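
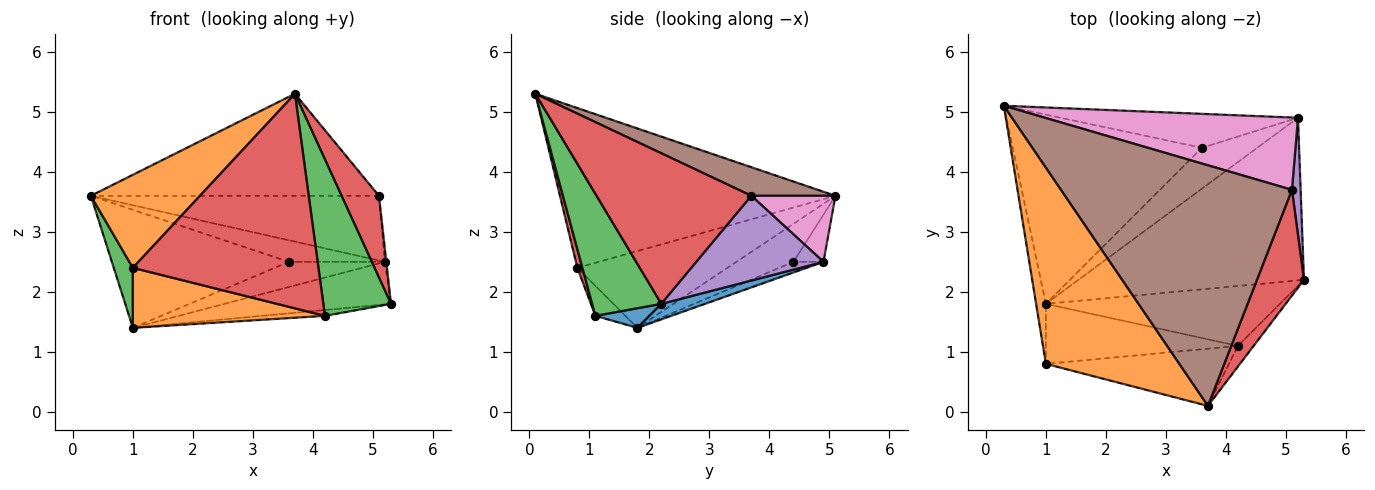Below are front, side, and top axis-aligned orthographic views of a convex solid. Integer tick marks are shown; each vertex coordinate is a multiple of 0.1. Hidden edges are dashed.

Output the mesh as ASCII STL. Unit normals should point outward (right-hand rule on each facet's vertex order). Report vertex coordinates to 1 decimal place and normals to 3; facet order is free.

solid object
 facet normal 0.066 0.253 -0.965
  outer loop
   vertex 5.2 4.9 2.5
   vertex 5.3 2.2 1.8
   vertex 1.0 1.8 1.4
  endloop
 endfacet
 facet normal -0.734 -0.291 0.613
  outer loop
   vertex 1.0 0.8 2.4
   vertex 3.7 0.1 5.3
   vertex 0.3 5.1 3.6
  endloop
 endfacet
 facet normal -0.984 -0.125 -0.125
  outer loop
   vertex 1.0 0.8 2.4
   vertex 0.3 5.1 3.6
   vertex 1.0 1.8 1.4
  endloop
 endfacet
 facet normal 0.930 -0.225 0.290
  outer loop
   vertex 5.1 3.7 3.6
   vertex 3.7 0.1 5.3
   vertex 5.3 2.2 1.8
  endloop
 endfacet
 facet normal 0.995 0.010 0.102
  outer loop
   vertex 5.1 3.7 3.6
   vertex 5.3 2.2 1.8
   vertex 5.2 4.9 2.5
  endloop
 endfacet
 facet normal 0.113 0.388 0.915
  outer loop
   vertex 5.1 3.7 3.6
   vertex 0.3 5.1 3.6
   vertex 3.7 0.1 5.3
  endloop
 endfacet
 facet normal 0.191 0.655 0.731
  outer loop
   vertex 5.1 3.7 3.6
   vertex 5.2 4.9 2.5
   vertex 0.3 5.1 3.6
  endloop
 endfacet
 facet normal -0.168 0.522 -0.836
  outer loop
   vertex 3.6 4.4 2.5
   vertex 1.0 1.8 1.4
   vertex 0.3 5.1 3.6
  endloop
 endfacet
 facet normal -0.165 0.529 -0.832
  outer loop
   vertex 3.6 4.4 2.5
   vertex 0.3 5.1 3.6
   vertex 5.2 4.9 2.5
  endloop
 endfacet
 facet normal -0.162 0.517 -0.840
  outer loop
   vertex 3.6 4.4 2.5
   vertex 5.2 4.9 2.5
   vertex 1.0 1.8 1.4
  endloop
 endfacet
 facet normal 0.083 0.097 -0.992
  outer loop
   vertex 4.2 1.1 1.6
   vertex 1.0 1.8 1.4
   vertex 5.3 2.2 1.8
  endloop
 endfacet
 facet normal -0.110 -0.703 -0.703
  outer loop
   vertex 4.2 1.1 1.6
   vertex 1.0 0.8 2.4
   vertex 1.0 1.8 1.4
  endloop
 endfacet
 facet normal 0.712 -0.696 -0.092
  outer loop
   vertex 4.2 1.1 1.6
   vertex 5.3 2.2 1.8
   vertex 3.7 0.1 5.3
  endloop
 endfacet
 facet normal 0.026 -0.966 -0.258
  outer loop
   vertex 4.2 1.1 1.6
   vertex 3.7 0.1 5.3
   vertex 1.0 0.8 2.4
  endloop
 endfacet
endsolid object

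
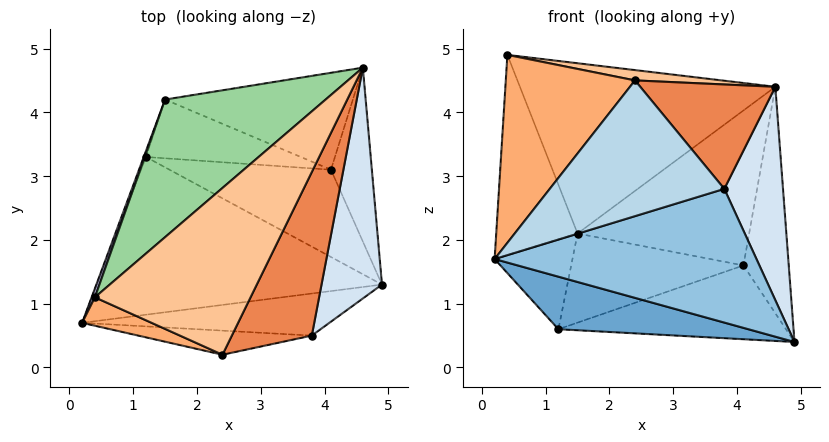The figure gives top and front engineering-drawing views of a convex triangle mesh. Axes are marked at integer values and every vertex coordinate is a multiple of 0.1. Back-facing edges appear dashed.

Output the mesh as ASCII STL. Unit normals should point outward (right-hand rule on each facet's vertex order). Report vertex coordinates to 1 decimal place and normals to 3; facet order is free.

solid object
 facet normal -0.217 -0.308 -0.926
  outer loop
   vertex 1.2 3.3 0.6
   vertex 4.9 1.3 0.4
   vertex 0.2 0.7 1.7
  endloop
 endfacet
 facet normal 0.039 -0.953 -0.300
  outer loop
   vertex 3.8 0.5 2.8
   vertex 0.2 0.7 1.7
   vertex 4.9 1.3 0.4
  endloop
 endfacet
 facet normal -0.001 -0.985 -0.175
  outer loop
   vertex 3.8 0.5 2.8
   vertex 2.4 0.2 4.5
   vertex 0.2 0.7 1.7
  endloop
 endfacet
 facet normal 0.903 -0.292 0.316
  outer loop
   vertex 3.8 0.5 2.8
   vertex 4.9 1.3 0.4
   vertex 4.6 4.7 4.4
  endloop
 endfacet
 facet normal 0.751 -0.355 0.556
  outer loop
   vertex 3.8 0.5 2.8
   vertex 4.6 4.7 4.4
   vertex 2.4 0.2 4.5
  endloop
 endfacet
 facet normal -0.383 -0.913 0.138
  outer loop
   vertex 0.4 1.1 4.9
   vertex 0.2 0.7 1.7
   vertex 2.4 0.2 4.5
  endloop
 endfacet
 facet normal 0.169 -0.061 0.984
  outer loop
   vertex 0.4 1.1 4.9
   vertex 2.4 0.2 4.5
   vertex 4.6 4.7 4.4
  endloop
 endfacet
 facet normal 0.657 0.598 -0.459
  outer loop
   vertex 4.1 3.1 1.6
   vertex 4.6 4.7 4.4
   vertex 4.9 1.3 0.4
  endloop
 endfacet
 facet normal 0.294 0.617 -0.730
  outer loop
   vertex 4.1 3.1 1.6
   vertex 4.9 1.3 0.4
   vertex 1.2 3.3 0.6
  endloop
 endfacet
 facet normal -0.509 0.669 0.541
  outer loop
   vertex 1.5 4.2 2.1
   vertex 0.4 1.1 4.9
   vertex 4.6 4.7 4.4
  endloop
 endfacet
 facet normal 0.249 0.821 -0.514
  outer loop
   vertex 1.5 4.2 2.1
   vertex 4.6 4.7 4.4
   vertex 4.1 3.1 1.6
  endloop
 endfacet
 facet normal 0.240 0.810 -0.534
  outer loop
   vertex 1.5 4.2 2.1
   vertex 4.1 3.1 1.6
   vertex 1.2 3.3 0.6
  endloop
 endfacet
 facet normal -0.936 0.350 -0.023
  outer loop
   vertex 1.5 4.2 2.1
   vertex 1.2 3.3 0.6
   vertex 0.2 0.7 1.7
  endloop
 endfacet
 facet normal -0.938 0.347 0.015
  outer loop
   vertex 1.5 4.2 2.1
   vertex 0.2 0.7 1.7
   vertex 0.4 1.1 4.9
  endloop
 endfacet
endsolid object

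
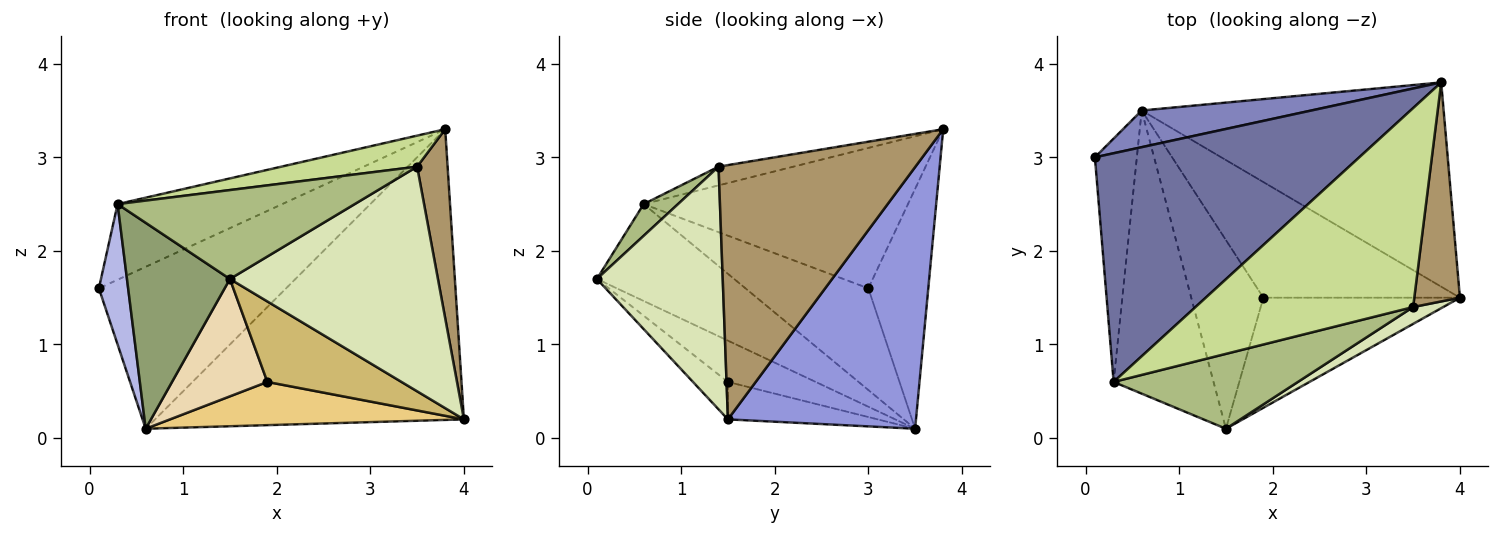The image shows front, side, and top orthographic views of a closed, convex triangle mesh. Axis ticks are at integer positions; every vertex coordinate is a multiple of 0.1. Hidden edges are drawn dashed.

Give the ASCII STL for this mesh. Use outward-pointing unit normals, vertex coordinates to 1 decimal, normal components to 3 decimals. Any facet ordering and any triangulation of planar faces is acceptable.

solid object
 facet normal -0.450 0.280 0.848
  outer loop
   vertex 0.3 0.6 2.5
   vertex 3.8 3.8 3.3
   vertex 0.1 3.0 1.6
  endloop
 endfacet
 facet normal -0.298 0.931 0.211
  outer loop
   vertex 0.6 3.5 0.1
   vertex 0.1 3.0 1.6
   vertex 3.8 3.8 3.3
  endloop
 endfacet
 facet normal 0.446 0.732 -0.515
  outer loop
   vertex 0.6 3.5 0.1
   vertex 3.8 3.8 3.3
   vertex 4.0 1.5 0.2
  endloop
 endfacet
 facet normal -0.903 -0.215 -0.373
  outer loop
   vertex 0.6 3.5 0.1
   vertex 0.3 0.6 2.5
   vertex 0.1 3.0 1.6
  endloop
 endfacet
 facet normal -0.617 -0.463 -0.636
  outer loop
   vertex 0.6 3.5 0.1
   vertex 1.5 0.1 1.7
   vertex 0.3 0.6 2.5
  endloop
 endfacet
 facet normal 0.110 -0.760 0.640
  outer loop
   vertex 3.5 1.4 2.9
   vertex 0.3 0.6 2.5
   vertex 1.5 0.1 1.7
  endloop
 endfacet
 facet normal -0.085 -0.153 0.985
  outer loop
   vertex 3.5 1.4 2.9
   vertex 3.8 3.8 3.3
   vertex 0.3 0.6 2.5
  endloop
 endfacet
 facet normal 0.517 -0.854 0.064
  outer loop
   vertex 3.5 1.4 2.9
   vertex 1.5 0.1 1.7
   vertex 4.0 1.5 0.2
  endloop
 endfacet
 facet normal 0.973 -0.151 0.175
  outer loop
   vertex 3.5 1.4 2.9
   vertex 4.0 1.5 0.2
   vertex 3.8 3.8 3.3
  endloop
 endfacet
 facet normal -0.152 -0.583 -0.798
  outer loop
   vertex 1.9 1.5 0.6
   vertex 4.0 1.5 0.2
   vertex 1.5 0.1 1.7
  endloop
 endfacet
 facet normal -0.176 -0.345 -0.922
  outer loop
   vertex 1.9 1.5 0.6
   vertex 0.6 3.5 0.1
   vertex 4.0 1.5 0.2
  endloop
 endfacet
 facet normal -0.437 -0.475 -0.764
  outer loop
   vertex 1.9 1.5 0.6
   vertex 1.5 0.1 1.7
   vertex 0.6 3.5 0.1
  endloop
 endfacet
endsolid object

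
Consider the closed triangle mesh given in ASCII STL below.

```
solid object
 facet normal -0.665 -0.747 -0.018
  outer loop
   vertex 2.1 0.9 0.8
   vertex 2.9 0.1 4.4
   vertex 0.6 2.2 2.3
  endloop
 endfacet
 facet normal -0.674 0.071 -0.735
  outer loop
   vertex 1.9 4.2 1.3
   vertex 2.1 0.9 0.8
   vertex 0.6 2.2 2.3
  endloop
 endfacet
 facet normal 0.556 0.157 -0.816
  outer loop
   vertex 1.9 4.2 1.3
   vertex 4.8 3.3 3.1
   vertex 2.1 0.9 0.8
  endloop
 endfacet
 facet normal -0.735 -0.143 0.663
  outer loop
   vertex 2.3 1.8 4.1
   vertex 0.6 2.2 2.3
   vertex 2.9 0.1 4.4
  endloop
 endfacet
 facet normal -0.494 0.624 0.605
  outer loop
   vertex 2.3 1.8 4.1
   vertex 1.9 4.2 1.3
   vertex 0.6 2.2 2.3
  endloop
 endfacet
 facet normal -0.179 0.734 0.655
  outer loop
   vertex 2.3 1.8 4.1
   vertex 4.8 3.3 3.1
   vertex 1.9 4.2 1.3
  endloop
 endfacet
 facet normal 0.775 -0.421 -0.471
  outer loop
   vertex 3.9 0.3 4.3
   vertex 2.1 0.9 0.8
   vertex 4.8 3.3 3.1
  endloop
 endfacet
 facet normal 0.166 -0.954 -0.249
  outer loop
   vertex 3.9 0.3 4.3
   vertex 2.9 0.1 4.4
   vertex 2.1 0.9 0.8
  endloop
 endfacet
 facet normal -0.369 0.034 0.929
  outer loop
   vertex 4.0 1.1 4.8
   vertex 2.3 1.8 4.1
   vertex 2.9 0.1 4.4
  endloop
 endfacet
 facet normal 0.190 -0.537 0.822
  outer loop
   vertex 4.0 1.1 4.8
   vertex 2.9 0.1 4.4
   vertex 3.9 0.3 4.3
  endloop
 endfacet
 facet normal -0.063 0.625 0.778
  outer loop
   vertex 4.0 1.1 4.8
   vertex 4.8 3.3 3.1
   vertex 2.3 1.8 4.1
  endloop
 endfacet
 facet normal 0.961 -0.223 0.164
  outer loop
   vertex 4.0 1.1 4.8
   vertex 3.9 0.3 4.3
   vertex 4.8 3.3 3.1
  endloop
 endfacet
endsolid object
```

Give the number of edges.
18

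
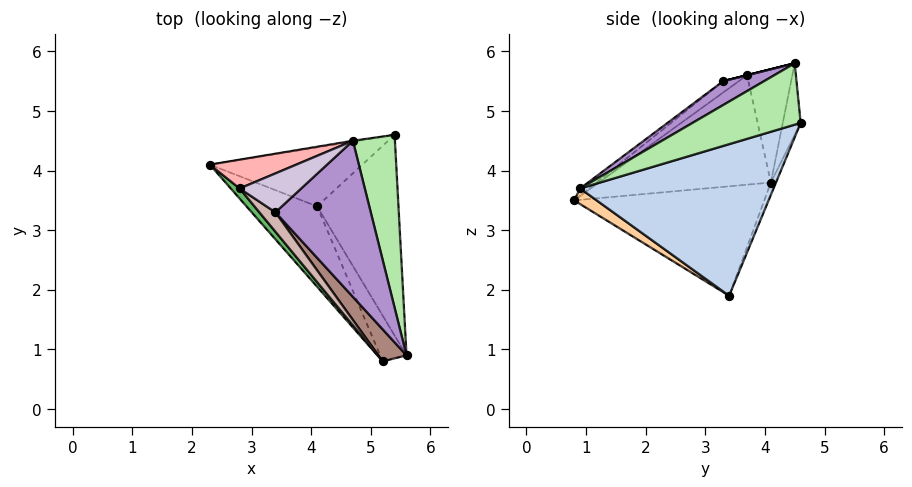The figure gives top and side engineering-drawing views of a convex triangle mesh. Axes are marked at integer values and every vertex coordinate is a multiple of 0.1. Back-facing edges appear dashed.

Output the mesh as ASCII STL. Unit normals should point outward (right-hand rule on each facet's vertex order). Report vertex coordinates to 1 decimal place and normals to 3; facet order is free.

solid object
 facet normal -0.030 0.928 -0.371
  outer loop
   vertex 4.1 3.4 1.9
   vertex 2.3 4.1 3.8
   vertex 5.4 4.6 4.8
  endloop
 endfacet
 facet normal 0.866 0.185 -0.465
  outer loop
   vertex 4.1 3.4 1.9
   vertex 5.4 4.6 4.8
   vertex 5.6 0.9 3.7
  endloop
 endfacet
 facet normal -0.692 -0.567 -0.446
  outer loop
   vertex 5.2 0.8 3.5
   vertex 2.3 4.1 3.8
   vertex 4.1 3.4 1.9
  endloop
 endfacet
 facet normal 0.486 -0.300 -0.821
  outer loop
   vertex 5.2 0.8 3.5
   vertex 4.1 3.4 1.9
   vertex 5.6 0.9 3.7
  endloop
 endfacet
 facet normal -0.747 -0.662 0.060
  outer loop
   vertex 5.2 0.8 3.5
   vertex 2.8 3.7 5.6
   vertex 2.3 4.1 3.8
  endloop
 endfacet
 facet normal 0.819 -0.122 0.561
  outer loop
   vertex 4.7 4.5 5.8
   vertex 5.6 0.9 3.7
   vertex 5.4 4.6 4.8
  endloop
 endfacet
 facet normal -0.156 0.988 -0.010
  outer loop
   vertex 4.7 4.5 5.8
   vertex 5.4 4.6 4.8
   vertex 2.3 4.1 3.8
  endloop
 endfacet
 facet normal -0.397 0.867 0.303
  outer loop
   vertex 4.7 4.5 5.8
   vertex 2.3 4.1 3.8
   vertex 2.8 3.7 5.6
  endloop
 endfacet
 facet normal 0.216 -0.451 0.866
  outer loop
   vertex 3.4 3.3 5.5
   vertex 5.6 0.9 3.7
   vertex 4.7 4.5 5.8
  endloop
 endfacet
 facet normal 0.000 -0.243 0.970
  outer loop
   vertex 3.4 3.3 5.5
   vertex 4.7 4.5 5.8
   vertex 2.8 3.7 5.6
  endloop
 endfacet
 facet normal -0.178 -0.690 0.702
  outer loop
   vertex 3.4 3.3 5.5
   vertex 5.2 0.8 3.5
   vertex 5.6 0.9 3.7
  endloop
 endfacet
 facet normal -0.394 -0.730 0.558
  outer loop
   vertex 3.4 3.3 5.5
   vertex 2.8 3.7 5.6
   vertex 5.2 0.8 3.5
  endloop
 endfacet
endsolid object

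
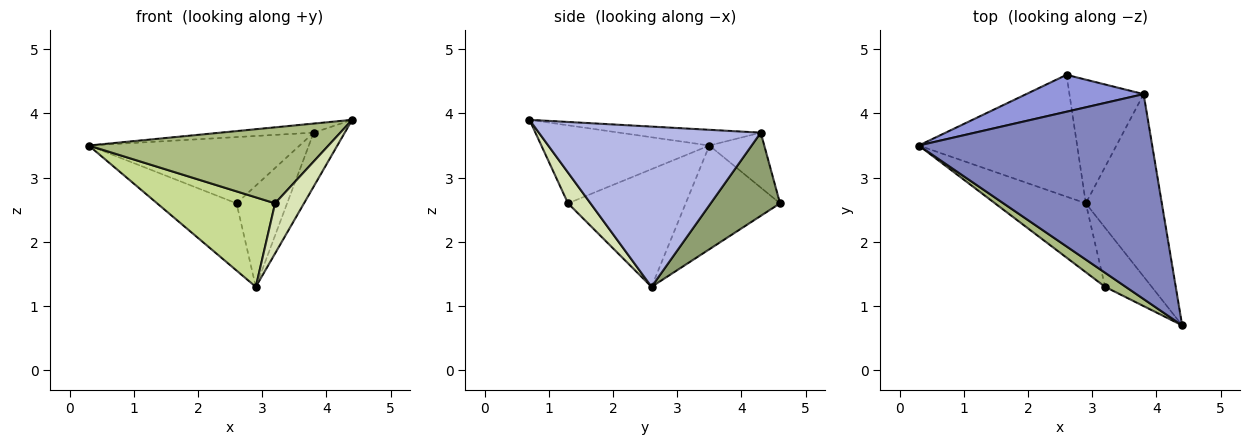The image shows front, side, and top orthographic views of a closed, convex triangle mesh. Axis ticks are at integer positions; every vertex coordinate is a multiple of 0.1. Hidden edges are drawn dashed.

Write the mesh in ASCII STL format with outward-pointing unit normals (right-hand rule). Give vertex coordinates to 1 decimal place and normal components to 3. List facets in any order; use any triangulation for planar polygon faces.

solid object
 facet normal -0.498 0.419 -0.759
  outer loop
   vertex 2.9 2.6 1.3
   vertex 0.3 3.5 3.5
   vertex 2.6 4.6 2.6
  endloop
 endfacet
 facet normal -0.067 0.044 0.997
  outer loop
   vertex 3.8 4.3 3.7
   vertex 0.3 3.5 3.5
   vertex 4.4 0.7 3.9
  endloop
 endfacet
 facet normal -0.222 0.852 0.474
  outer loop
   vertex 3.8 4.3 3.7
   vertex 2.6 4.6 2.6
   vertex 0.3 3.5 3.5
  endloop
 endfacet
 facet normal 0.896 0.126 -0.425
  outer loop
   vertex 3.8 4.3 3.7
   vertex 4.4 0.7 3.9
   vertex 2.9 2.6 1.3
  endloop
 endfacet
 facet normal 0.655 0.478 -0.585
  outer loop
   vertex 3.8 4.3 3.7
   vertex 2.9 2.6 1.3
   vertex 2.6 4.6 2.6
  endloop
 endfacet
 facet normal -0.568 -0.810 0.150
  outer loop
   vertex 3.2 1.3 2.6
   vertex 4.4 0.7 3.9
   vertex 0.3 3.5 3.5
  endloop
 endfacet
 facet normal -0.620 -0.622 -0.479
  outer loop
   vertex 3.2 1.3 2.6
   vertex 0.3 3.5 3.5
   vertex 2.9 2.6 1.3
  endloop
 endfacet
 facet normal 0.449 -0.578 -0.681
  outer loop
   vertex 3.2 1.3 2.6
   vertex 2.9 2.6 1.3
   vertex 4.4 0.7 3.9
  endloop
 endfacet
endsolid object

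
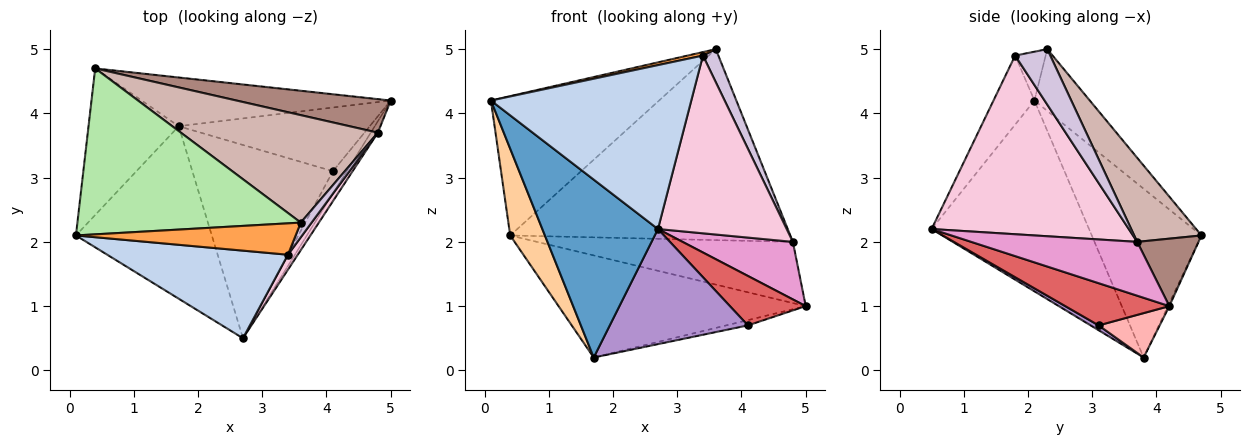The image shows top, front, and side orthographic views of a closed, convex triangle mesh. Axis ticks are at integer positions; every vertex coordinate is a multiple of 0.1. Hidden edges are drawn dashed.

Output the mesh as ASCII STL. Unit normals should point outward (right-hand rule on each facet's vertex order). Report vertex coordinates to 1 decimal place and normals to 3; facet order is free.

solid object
 facet normal -0.699 -0.513 -0.498
  outer loop
   vertex 1.7 3.8 0.2
   vertex 2.7 0.5 2.2
   vertex 0.1 2.1 4.2
  endloop
 endfacet
 facet normal -0.177 -0.868 0.464
  outer loop
   vertex 3.4 1.8 4.9
   vertex 0.1 2.1 4.2
   vertex 2.7 0.5 2.2
  endloop
 endfacet
 facet normal -0.216 -0.108 0.970
  outer loop
   vertex 3.4 1.8 4.9
   vertex 3.6 2.3 5.0
   vertex 0.1 2.1 4.2
  endloop
 endfacet
 facet normal -0.850 -0.269 -0.454
  outer loop
   vertex 0.4 4.7 2.1
   vertex 1.7 3.8 0.2
   vertex 0.1 2.1 4.2
  endloop
 endfacet
 facet normal -0.005 0.902 -0.431
  outer loop
   vertex 0.4 4.7 2.1
   vertex 5.0 4.2 1.0
   vertex 1.7 3.8 0.2
  endloop
 endfacet
 facet normal -0.207 0.629 0.749
  outer loop
   vertex 0.4 4.7 2.1
   vertex 0.1 2.1 4.2
   vertex 3.6 2.3 5.0
  endloop
 endfacet
 facet normal 0.781 -0.569 -0.257
  outer loop
   vertex 4.1 3.1 0.7
   vertex 5.0 4.2 1.0
   vertex 2.7 0.5 2.2
  endloop
 endfacet
 facet normal 0.226 0.080 -0.971
  outer loop
   vertex 4.1 3.1 0.7
   vertex 1.7 3.8 0.2
   vertex 5.0 4.2 1.0
  endloop
 endfacet
 facet normal 0.030 -0.511 -0.859
  outer loop
   vertex 4.1 3.1 0.7
   vertex 2.7 0.5 2.2
   vertex 1.7 3.8 0.2
  endloop
 endfacet
 facet normal 0.901 -0.396 0.176
  outer loop
   vertex 4.8 3.7 2.0
   vertex 3.6 2.3 5.0
   vertex 3.4 1.8 4.9
  endloop
 endfacet
 facet normal 0.206 0.858 0.470
  outer loop
   vertex 4.8 3.7 2.0
   vertex 5.0 4.2 1.0
   vertex 0.4 4.7 2.1
  endloop
 endfacet
 facet normal 0.205 0.853 0.480
  outer loop
   vertex 4.8 3.7 2.0
   vertex 0.4 4.7 2.1
   vertex 3.6 2.3 5.0
  endloop
 endfacet
 facet normal 0.828 -0.550 -0.109
  outer loop
   vertex 4.8 3.7 2.0
   vertex 2.7 0.5 2.2
   vertex 5.0 4.2 1.0
  endloop
 endfacet
 facet normal 0.836 -0.546 0.046
  outer loop
   vertex 4.8 3.7 2.0
   vertex 3.4 1.8 4.9
   vertex 2.7 0.5 2.2
  endloop
 endfacet
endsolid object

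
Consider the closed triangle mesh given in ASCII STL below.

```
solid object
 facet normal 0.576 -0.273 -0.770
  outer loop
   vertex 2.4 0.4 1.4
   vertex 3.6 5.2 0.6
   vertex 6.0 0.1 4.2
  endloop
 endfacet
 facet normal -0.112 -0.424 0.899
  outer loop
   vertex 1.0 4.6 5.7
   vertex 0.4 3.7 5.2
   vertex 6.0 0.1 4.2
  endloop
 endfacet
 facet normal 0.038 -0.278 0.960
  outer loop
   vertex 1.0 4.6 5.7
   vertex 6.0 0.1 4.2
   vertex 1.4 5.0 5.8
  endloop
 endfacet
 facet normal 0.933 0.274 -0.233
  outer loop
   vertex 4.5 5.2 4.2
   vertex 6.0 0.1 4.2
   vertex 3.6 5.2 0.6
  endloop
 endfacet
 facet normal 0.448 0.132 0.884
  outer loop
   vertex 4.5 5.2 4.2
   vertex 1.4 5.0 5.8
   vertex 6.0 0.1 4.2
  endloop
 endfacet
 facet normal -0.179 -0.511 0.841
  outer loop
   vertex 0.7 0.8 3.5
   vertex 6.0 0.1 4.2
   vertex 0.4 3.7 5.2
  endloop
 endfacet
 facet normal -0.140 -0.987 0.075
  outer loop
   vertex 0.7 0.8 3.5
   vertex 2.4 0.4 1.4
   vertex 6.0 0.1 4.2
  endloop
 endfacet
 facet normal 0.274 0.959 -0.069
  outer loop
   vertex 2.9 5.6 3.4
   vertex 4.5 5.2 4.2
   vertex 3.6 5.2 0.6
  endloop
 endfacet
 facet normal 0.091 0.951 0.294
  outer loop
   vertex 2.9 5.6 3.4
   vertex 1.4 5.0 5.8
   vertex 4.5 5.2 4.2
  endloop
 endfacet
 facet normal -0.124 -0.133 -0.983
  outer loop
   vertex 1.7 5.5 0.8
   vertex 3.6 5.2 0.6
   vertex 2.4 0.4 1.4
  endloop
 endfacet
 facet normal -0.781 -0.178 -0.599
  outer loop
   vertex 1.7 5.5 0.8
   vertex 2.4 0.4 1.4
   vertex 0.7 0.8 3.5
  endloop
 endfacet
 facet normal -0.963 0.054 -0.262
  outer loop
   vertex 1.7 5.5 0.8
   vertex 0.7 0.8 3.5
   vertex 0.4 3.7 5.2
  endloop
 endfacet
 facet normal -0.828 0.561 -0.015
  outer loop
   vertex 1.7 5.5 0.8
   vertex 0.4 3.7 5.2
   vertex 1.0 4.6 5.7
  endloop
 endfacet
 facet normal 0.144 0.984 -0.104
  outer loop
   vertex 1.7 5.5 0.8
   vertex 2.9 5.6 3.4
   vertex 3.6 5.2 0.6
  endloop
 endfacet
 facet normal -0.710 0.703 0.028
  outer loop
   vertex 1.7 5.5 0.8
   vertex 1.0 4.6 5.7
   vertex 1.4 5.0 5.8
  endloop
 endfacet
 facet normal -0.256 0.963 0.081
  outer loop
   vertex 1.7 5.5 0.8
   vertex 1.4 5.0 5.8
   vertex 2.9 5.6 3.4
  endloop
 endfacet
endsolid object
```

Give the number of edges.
24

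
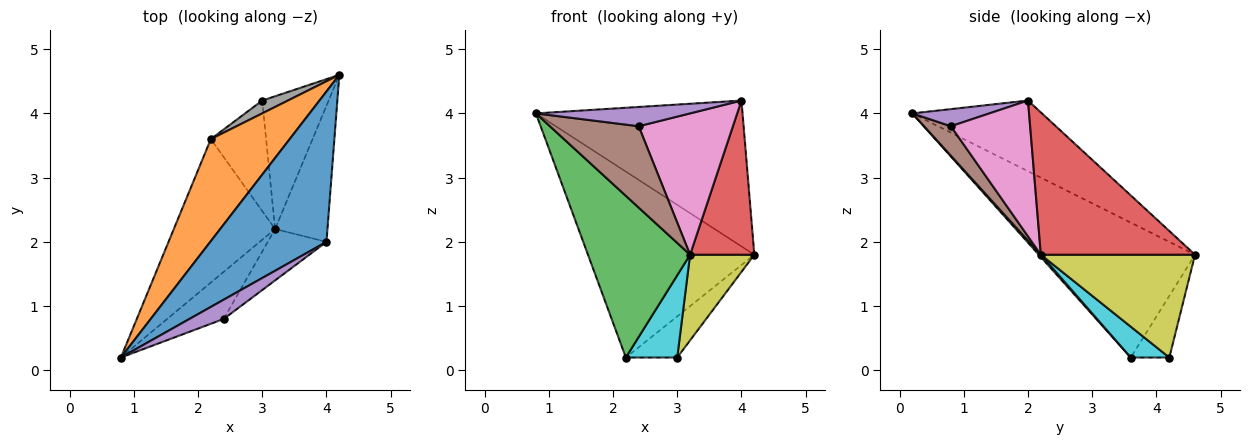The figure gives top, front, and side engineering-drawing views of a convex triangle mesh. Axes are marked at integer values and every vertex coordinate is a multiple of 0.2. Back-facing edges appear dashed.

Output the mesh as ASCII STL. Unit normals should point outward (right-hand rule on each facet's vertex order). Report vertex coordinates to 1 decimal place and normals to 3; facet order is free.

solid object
 facet normal -0.400 0.638 0.658
  outer loop
   vertex 4.0 2.0 4.2
   vertex 4.2 4.6 1.8
   vertex 0.8 0.2 4.0
  endloop
 endfacet
 facet normal -0.636 0.677 0.371
  outer loop
   vertex 2.2 3.6 0.2
   vertex 0.8 0.2 4.0
   vertex 4.2 4.6 1.8
  endloop
 endfacet
 facet normal 0.015 -0.748 -0.664
  outer loop
   vertex 3.2 2.2 1.8
   vertex 0.8 0.2 4.0
   vertex 2.2 3.6 0.2
  endloop
 endfacet
 facet normal 0.874 -0.364 -0.322
  outer loop
   vertex 3.2 2.2 1.8
   vertex 4.2 4.6 1.8
   vertex 4.0 2.0 4.2
  endloop
 endfacet
 facet normal 0.333 -0.667 0.667
  outer loop
   vertex 2.4 0.8 3.8
   vertex 4.0 2.0 4.2
   vertex 0.8 0.2 4.0
  endloop
 endfacet
 facet normal 0.253 -0.837 -0.485
  outer loop
   vertex 2.4 0.8 3.8
   vertex 0.8 0.2 4.0
   vertex 3.2 2.2 1.8
  endloop
 endfacet
 facet normal 0.620 -0.737 -0.268
  outer loop
   vertex 2.4 0.8 3.8
   vertex 3.2 2.2 1.8
   vertex 4.0 2.0 4.2
  endloop
 endfacet
 facet normal -0.582 0.776 0.243
  outer loop
   vertex 3.0 4.2 0.2
   vertex 2.2 3.6 0.2
   vertex 4.2 4.6 1.8
  endloop
 endfacet
 facet normal 0.793 -0.330 -0.512
  outer loop
   vertex 3.0 4.2 0.2
   vertex 4.2 4.6 1.8
   vertex 3.2 2.2 1.8
  endloop
 endfacet
 facet normal 0.409 -0.545 -0.732
  outer loop
   vertex 3.0 4.2 0.2
   vertex 3.2 2.2 1.8
   vertex 2.2 3.6 0.2
  endloop
 endfacet
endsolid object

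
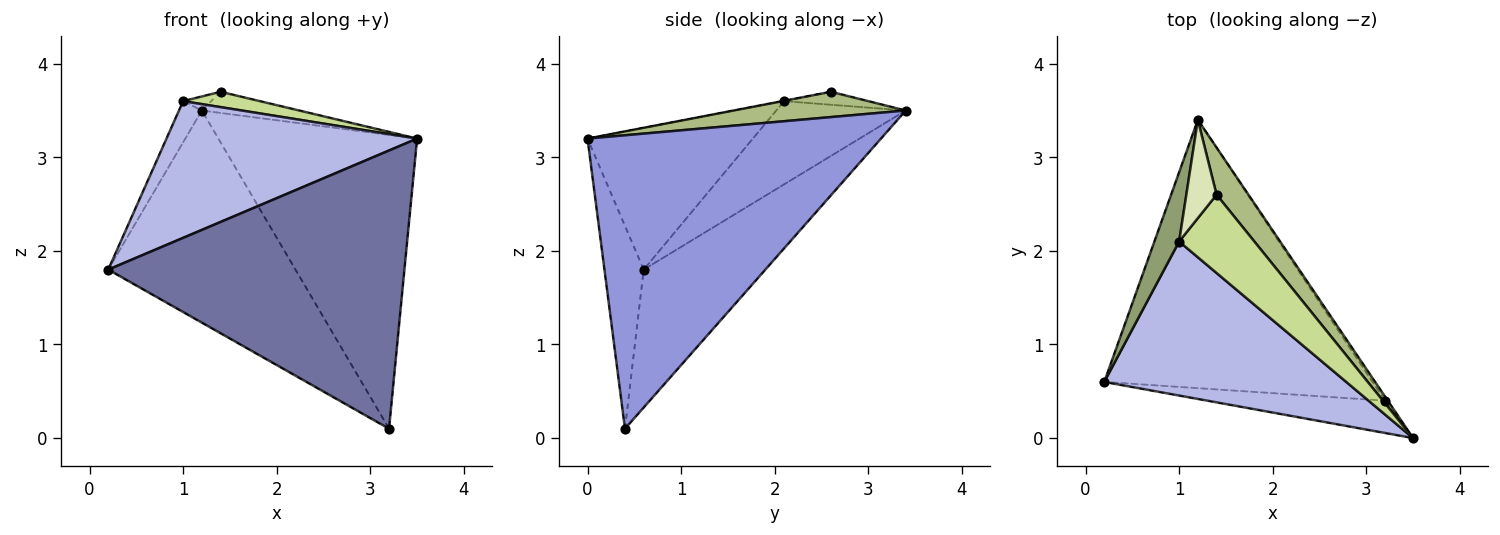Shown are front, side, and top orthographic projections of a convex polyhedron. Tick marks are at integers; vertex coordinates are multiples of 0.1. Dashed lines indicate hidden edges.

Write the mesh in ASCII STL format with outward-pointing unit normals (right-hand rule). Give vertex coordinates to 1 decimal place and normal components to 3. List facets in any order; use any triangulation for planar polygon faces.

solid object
 facet normal -0.131 -0.985 -0.114
  outer loop
   vertex 3.2 0.4 0.1
   vertex 3.5 0.0 3.2
   vertex 0.2 0.6 1.8
  endloop
 endfacet
 facet normal -0.374 0.575 -0.728
  outer loop
   vertex 3.2 0.4 0.1
   vertex 0.2 0.6 1.8
   vertex 1.2 3.4 3.5
  endloop
 endfacet
 facet normal 0.828 0.561 -0.008
  outer loop
   vertex 3.2 0.4 0.1
   vertex 1.2 3.4 3.5
   vertex 3.5 0.0 3.2
  endloop
 endfacet
 facet normal -0.401 -0.608 0.685
  outer loop
   vertex 1.0 2.1 3.6
   vertex 0.2 0.6 1.8
   vertex 3.5 0.0 3.2
  endloop
 endfacet
 facet normal -0.945 0.167 0.281
  outer loop
   vertex 1.0 2.1 3.6
   vertex 1.2 3.4 3.5
   vertex 0.2 0.6 1.8
  endloop
 endfacet
 facet normal 0.586 0.331 0.739
  outer loop
   vertex 1.4 2.6 3.7
   vertex 3.5 0.0 3.2
   vertex 1.2 3.4 3.5
  endloop
 endfacet
 facet normal -0.005 -0.193 0.981
  outer loop
   vertex 1.4 2.6 3.7
   vertex 1.0 2.1 3.6
   vertex 3.5 0.0 3.2
  endloop
 endfacet
 facet normal -0.391 0.130 0.911
  outer loop
   vertex 1.4 2.6 3.7
   vertex 1.2 3.4 3.5
   vertex 1.0 2.1 3.6
  endloop
 endfacet
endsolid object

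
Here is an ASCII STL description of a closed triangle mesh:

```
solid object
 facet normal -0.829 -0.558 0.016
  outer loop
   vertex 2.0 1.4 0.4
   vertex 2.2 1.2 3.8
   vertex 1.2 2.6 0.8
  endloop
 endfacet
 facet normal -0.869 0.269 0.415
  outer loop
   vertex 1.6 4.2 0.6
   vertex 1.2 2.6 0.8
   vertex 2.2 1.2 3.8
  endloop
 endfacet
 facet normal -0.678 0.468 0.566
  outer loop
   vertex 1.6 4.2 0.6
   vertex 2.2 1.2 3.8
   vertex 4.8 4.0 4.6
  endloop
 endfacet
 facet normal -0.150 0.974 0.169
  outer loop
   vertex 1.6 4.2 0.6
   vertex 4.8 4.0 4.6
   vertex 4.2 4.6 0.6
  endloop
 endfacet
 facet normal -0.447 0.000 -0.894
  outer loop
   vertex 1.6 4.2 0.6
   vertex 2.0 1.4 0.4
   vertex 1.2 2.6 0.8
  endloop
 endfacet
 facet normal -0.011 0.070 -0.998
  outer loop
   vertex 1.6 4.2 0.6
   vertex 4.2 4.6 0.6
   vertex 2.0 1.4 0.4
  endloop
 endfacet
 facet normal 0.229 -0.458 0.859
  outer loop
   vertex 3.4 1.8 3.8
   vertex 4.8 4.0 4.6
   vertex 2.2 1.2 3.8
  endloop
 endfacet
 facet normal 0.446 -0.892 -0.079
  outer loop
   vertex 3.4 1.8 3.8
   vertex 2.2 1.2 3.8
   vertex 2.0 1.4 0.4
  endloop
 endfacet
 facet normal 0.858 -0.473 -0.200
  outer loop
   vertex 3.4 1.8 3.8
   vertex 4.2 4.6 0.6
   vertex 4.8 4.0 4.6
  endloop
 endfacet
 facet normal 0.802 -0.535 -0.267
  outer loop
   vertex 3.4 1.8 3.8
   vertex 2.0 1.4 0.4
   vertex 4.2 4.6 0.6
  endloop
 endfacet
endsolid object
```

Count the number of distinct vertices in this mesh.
7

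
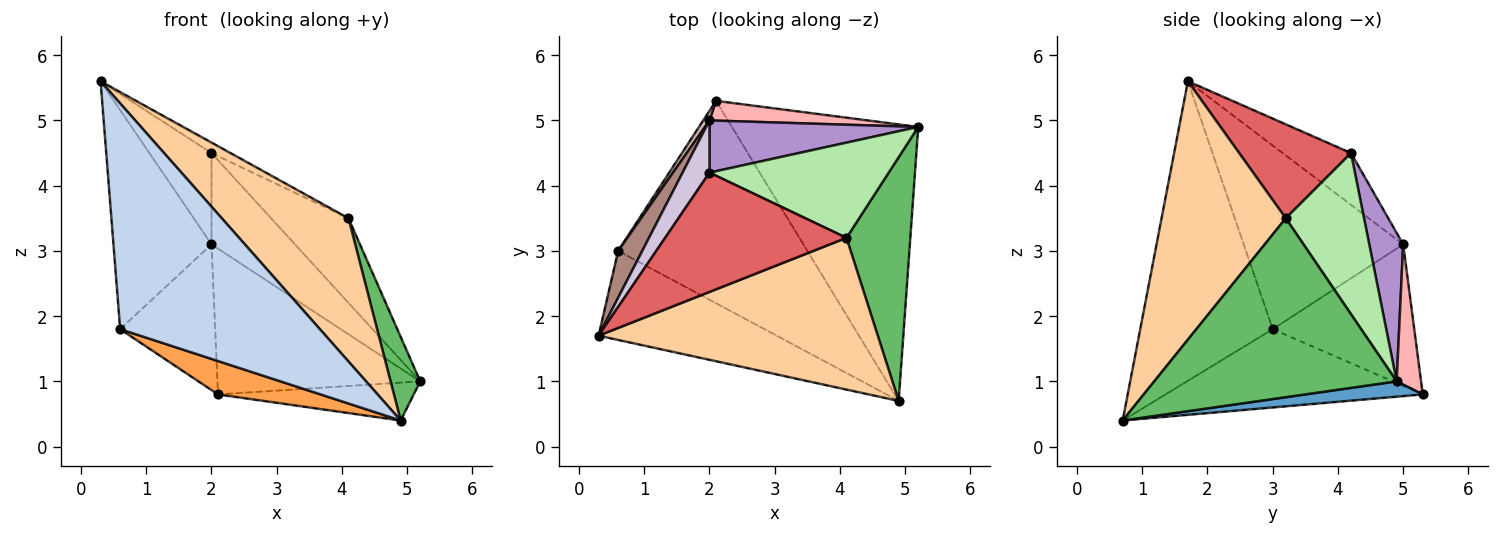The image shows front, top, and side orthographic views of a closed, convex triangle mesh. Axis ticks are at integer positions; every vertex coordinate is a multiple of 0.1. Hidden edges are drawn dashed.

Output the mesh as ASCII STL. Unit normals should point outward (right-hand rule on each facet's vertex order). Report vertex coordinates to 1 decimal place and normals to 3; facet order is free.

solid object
 facet normal 0.081 0.135 -0.987
  outer loop
   vertex 2.1 5.3 0.8
   vertex 5.2 4.9 1.0
   vertex 4.9 0.7 0.4
  endloop
 endfacet
 facet normal -0.525 -0.792 -0.312
  outer loop
   vertex 0.6 3.0 1.8
   vertex 4.9 0.7 0.4
   vertex 0.3 1.7 5.6
  endloop
 endfacet
 facet normal -0.378 -0.151 -0.913
  outer loop
   vertex 0.6 3.0 1.8
   vertex 2.1 5.3 0.8
   vertex 4.9 0.7 0.4
  endloop
 endfacet
 facet normal 0.558 -0.570 0.603
  outer loop
   vertex 4.1 3.2 3.5
   vertex 0.3 1.7 5.6
   vertex 4.9 0.7 0.4
  endloop
 endfacet
 facet normal 0.936 -0.115 0.334
  outer loop
   vertex 4.1 3.2 3.5
   vertex 4.9 0.7 0.4
   vertex 5.2 4.9 1.0
  endloop
 endfacet
 facet normal 0.558 0.551 0.620
  outer loop
   vertex 2.0 4.2 4.5
   vertex 4.1 3.2 3.5
   vertex 5.2 4.9 1.0
  endloop
 endfacet
 facet normal 0.459 0.078 0.885
  outer loop
   vertex 2.0 4.2 4.5
   vertex 0.3 1.7 5.6
   vertex 4.1 3.2 3.5
  endloop
 endfacet
 facet normal 0.118 0.984 0.133
  outer loop
   vertex 2.0 5.0 3.1
   vertex 5.2 4.9 1.0
   vertex 2.1 5.3 0.8
  endloop
 endfacet
 facet normal 0.333 0.819 0.468
  outer loop
   vertex 2.0 5.0 3.1
   vertex 2.0 4.2 4.5
   vertex 5.2 4.9 1.0
  endloop
 endfacet
 facet normal -0.691 0.628 0.359
  outer loop
   vertex 2.0 5.0 3.1
   vertex 0.3 1.7 5.6
   vertex 2.0 4.2 4.5
  endloop
 endfacet
 facet normal -0.847 0.520 0.111
  outer loop
   vertex 2.0 5.0 3.1
   vertex 0.6 3.0 1.8
   vertex 0.3 1.7 5.6
  endloop
 endfacet
 facet normal -0.830 0.557 0.037
  outer loop
   vertex 2.0 5.0 3.1
   vertex 2.1 5.3 0.8
   vertex 0.6 3.0 1.8
  endloop
 endfacet
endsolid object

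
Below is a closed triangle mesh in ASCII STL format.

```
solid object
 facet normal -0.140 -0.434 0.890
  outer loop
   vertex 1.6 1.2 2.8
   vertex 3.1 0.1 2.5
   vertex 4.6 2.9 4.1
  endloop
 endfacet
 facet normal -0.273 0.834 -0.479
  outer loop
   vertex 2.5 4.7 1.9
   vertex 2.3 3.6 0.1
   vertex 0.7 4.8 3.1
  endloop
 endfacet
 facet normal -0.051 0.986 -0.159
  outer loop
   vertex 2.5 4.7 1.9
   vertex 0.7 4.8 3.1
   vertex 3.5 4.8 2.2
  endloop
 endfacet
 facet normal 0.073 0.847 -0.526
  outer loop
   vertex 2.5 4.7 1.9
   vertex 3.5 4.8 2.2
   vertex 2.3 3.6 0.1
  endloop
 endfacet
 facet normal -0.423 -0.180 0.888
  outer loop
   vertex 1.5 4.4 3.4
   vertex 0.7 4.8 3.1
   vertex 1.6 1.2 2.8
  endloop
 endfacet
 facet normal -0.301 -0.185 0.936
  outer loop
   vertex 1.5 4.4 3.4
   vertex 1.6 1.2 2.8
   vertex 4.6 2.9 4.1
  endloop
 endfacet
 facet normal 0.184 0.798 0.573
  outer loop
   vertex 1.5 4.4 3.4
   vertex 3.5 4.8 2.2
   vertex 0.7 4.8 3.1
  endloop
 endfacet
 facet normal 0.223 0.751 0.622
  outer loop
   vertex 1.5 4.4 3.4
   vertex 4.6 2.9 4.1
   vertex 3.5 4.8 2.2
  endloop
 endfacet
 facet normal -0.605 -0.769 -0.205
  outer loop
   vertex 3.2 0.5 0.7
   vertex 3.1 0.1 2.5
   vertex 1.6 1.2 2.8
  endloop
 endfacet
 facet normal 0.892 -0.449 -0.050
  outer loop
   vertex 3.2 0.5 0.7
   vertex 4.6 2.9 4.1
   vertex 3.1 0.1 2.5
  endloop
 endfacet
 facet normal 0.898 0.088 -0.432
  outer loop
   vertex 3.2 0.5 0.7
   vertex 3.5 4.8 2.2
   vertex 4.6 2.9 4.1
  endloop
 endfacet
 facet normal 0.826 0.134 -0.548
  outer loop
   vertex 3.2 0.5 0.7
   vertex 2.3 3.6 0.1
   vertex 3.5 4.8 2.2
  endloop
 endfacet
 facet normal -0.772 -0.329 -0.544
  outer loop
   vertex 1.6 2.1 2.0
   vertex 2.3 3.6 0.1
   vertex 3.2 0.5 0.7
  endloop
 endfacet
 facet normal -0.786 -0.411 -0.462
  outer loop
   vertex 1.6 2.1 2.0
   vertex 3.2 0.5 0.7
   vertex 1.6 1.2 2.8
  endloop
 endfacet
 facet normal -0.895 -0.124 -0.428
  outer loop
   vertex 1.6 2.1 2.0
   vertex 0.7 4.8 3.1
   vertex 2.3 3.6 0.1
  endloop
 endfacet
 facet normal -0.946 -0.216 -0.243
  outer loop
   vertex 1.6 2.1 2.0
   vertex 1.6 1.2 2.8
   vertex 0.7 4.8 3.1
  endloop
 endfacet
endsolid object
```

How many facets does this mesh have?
16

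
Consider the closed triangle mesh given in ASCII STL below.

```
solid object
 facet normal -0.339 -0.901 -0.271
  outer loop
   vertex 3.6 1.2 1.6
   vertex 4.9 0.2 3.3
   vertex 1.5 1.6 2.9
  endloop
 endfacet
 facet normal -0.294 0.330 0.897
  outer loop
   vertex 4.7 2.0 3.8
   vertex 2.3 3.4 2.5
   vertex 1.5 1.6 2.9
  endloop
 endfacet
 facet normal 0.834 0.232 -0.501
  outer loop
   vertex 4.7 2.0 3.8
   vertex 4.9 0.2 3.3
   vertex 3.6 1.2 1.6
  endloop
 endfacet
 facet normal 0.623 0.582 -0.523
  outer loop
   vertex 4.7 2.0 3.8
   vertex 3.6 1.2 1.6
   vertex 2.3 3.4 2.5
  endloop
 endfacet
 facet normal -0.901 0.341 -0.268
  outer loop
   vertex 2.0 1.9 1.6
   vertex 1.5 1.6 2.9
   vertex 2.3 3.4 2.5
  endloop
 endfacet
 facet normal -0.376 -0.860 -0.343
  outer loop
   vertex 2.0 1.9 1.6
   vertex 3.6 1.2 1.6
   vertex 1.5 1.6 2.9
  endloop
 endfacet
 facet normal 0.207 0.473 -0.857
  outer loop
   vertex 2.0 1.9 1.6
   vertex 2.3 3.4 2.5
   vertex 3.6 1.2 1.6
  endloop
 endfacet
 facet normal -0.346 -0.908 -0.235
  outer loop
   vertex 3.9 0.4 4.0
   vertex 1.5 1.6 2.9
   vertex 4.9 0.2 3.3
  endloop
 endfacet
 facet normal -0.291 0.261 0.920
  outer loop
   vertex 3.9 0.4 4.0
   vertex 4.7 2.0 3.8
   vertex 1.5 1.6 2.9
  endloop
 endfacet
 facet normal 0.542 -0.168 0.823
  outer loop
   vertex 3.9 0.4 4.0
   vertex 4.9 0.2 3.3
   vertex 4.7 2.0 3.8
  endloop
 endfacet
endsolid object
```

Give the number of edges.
15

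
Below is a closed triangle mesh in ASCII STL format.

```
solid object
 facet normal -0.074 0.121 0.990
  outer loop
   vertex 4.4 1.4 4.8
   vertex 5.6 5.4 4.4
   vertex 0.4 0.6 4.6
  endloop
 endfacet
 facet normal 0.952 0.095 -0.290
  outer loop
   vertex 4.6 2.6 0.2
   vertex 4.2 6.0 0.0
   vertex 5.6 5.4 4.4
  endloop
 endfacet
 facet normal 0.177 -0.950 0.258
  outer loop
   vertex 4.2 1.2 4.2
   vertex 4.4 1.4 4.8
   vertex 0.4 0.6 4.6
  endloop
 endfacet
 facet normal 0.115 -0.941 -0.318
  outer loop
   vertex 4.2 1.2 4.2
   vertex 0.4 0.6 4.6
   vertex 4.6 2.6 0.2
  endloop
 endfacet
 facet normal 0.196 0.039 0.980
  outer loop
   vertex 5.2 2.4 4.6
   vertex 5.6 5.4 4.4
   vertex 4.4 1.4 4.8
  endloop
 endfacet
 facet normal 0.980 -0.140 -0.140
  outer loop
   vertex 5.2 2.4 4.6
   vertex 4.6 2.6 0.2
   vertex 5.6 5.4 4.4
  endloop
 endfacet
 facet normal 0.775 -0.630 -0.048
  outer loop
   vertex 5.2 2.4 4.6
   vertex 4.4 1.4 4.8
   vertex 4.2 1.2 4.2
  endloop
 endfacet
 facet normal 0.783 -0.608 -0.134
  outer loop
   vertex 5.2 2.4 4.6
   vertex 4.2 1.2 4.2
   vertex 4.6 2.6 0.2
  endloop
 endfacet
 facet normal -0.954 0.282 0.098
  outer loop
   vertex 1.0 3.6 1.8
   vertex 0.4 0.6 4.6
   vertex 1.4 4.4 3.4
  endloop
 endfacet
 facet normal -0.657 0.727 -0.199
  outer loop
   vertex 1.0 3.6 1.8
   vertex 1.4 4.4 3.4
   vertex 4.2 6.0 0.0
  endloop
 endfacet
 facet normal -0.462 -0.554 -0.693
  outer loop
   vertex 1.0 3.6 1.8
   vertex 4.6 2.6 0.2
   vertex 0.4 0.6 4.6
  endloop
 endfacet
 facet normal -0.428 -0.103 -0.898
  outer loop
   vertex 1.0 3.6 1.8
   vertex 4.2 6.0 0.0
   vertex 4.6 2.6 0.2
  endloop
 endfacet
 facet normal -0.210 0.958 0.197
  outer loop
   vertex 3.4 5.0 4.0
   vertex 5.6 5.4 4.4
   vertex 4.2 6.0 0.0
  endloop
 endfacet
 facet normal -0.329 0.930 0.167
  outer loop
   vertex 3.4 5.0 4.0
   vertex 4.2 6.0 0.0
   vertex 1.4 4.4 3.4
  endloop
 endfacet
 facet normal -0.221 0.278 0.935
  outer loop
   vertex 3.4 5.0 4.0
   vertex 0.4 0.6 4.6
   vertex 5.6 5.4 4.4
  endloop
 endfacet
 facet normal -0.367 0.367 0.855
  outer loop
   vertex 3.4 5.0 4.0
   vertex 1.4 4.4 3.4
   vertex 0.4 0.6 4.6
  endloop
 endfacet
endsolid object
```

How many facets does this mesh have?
16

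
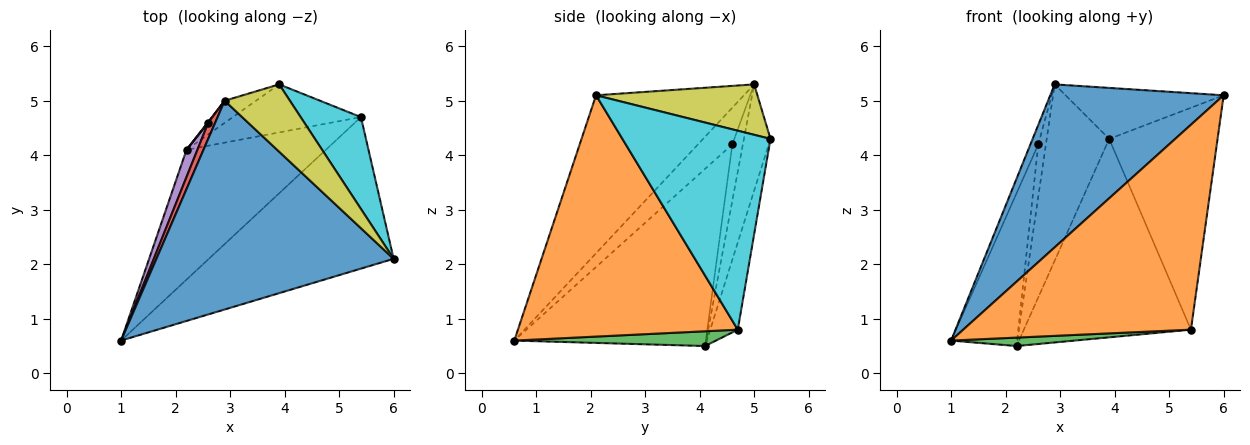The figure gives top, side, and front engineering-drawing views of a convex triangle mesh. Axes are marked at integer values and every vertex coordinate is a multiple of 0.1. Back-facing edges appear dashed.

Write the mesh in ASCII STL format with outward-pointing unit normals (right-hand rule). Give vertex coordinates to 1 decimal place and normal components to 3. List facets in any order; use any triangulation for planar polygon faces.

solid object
 facet normal -0.465 -0.545 0.698
  outer loop
   vertex 2.9 5.0 5.3
   vertex 1.0 0.6 0.6
   vertex 6.0 2.1 5.1
  endloop
 endfacet
 facet normal 0.613 -0.635 -0.470
  outer loop
   vertex 5.4 4.7 0.8
   vertex 6.0 2.1 5.1
   vertex 1.0 0.6 0.6
  endloop
 endfacet
 facet normal 0.105 -0.064 -0.992
  outer loop
   vertex 5.4 4.7 0.8
   vertex 1.0 0.6 0.6
   vertex 2.2 4.1 0.5
  endloop
 endfacet
 facet normal -0.958 0.220 0.181
  outer loop
   vertex 2.6 4.6 4.2
   vertex 1.0 0.6 0.6
   vertex 2.9 5.0 5.3
  endloop
 endfacet
 facet normal -0.944 0.325 0.058
  outer loop
   vertex 2.6 4.6 4.2
   vertex 2.2 4.1 0.5
   vertex 1.0 0.6 0.6
  endloop
 endfacet
 facet normal -0.811 0.585 0.009
  outer loop
   vertex 2.6 4.6 4.2
   vertex 2.9 5.0 5.3
   vertex 2.2 4.1 0.5
  endloop
 endfacet
 facet normal -0.389 0.914 -0.115
  outer loop
   vertex 3.9 5.3 4.3
   vertex 2.2 4.1 0.5
   vertex 2.9 5.0 5.3
  endloop
 endfacet
 facet normal -0.158 0.960 -0.232
  outer loop
   vertex 3.9 5.3 4.3
   vertex 5.4 4.7 0.8
   vertex 2.2 4.1 0.5
  endloop
 endfacet
 facet normal 0.525 0.514 0.679
  outer loop
   vertex 3.9 5.3 4.3
   vertex 2.9 5.0 5.3
   vertex 6.0 2.1 5.1
  endloop
 endfacet
 facet normal 0.784 0.574 0.238
  outer loop
   vertex 3.9 5.3 4.3
   vertex 6.0 2.1 5.1
   vertex 5.4 4.7 0.8
  endloop
 endfacet
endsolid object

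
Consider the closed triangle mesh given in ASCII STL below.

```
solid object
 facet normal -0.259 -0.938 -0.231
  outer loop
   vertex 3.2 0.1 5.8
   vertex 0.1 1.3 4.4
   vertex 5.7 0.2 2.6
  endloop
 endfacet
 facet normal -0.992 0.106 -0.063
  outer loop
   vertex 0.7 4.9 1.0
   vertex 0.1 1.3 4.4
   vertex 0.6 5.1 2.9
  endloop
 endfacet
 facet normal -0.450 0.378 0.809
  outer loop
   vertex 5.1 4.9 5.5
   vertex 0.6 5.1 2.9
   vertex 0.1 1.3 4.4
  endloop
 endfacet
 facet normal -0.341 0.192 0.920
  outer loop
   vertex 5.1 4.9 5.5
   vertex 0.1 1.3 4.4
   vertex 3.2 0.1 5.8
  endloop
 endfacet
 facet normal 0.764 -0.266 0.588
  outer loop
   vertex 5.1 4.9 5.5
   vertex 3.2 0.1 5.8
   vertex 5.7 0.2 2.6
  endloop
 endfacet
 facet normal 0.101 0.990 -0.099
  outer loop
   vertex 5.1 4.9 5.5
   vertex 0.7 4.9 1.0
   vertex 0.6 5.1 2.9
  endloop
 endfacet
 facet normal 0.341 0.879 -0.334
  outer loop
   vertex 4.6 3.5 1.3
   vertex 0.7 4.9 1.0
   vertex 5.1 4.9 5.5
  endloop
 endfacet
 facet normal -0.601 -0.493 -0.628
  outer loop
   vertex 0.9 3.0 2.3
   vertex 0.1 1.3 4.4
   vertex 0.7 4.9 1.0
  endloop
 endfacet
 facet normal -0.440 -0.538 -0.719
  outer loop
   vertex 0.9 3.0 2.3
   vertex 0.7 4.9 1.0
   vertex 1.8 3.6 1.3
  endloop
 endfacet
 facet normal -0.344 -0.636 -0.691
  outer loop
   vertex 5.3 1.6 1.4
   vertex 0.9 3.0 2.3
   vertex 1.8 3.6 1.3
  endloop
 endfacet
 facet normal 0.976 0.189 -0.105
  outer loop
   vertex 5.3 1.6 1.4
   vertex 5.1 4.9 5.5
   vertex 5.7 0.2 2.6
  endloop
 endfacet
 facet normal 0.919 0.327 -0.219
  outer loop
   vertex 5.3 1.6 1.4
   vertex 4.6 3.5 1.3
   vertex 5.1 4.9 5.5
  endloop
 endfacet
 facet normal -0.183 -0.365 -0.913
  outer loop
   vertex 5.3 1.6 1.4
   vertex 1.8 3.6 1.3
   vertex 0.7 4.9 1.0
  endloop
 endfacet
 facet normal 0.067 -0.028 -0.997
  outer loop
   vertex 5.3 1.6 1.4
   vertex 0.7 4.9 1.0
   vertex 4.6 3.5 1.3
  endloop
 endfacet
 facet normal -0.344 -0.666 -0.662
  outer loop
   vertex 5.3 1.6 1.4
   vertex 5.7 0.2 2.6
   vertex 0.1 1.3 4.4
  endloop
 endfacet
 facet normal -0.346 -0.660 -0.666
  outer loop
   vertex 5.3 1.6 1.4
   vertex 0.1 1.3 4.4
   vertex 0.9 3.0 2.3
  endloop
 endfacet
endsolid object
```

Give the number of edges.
24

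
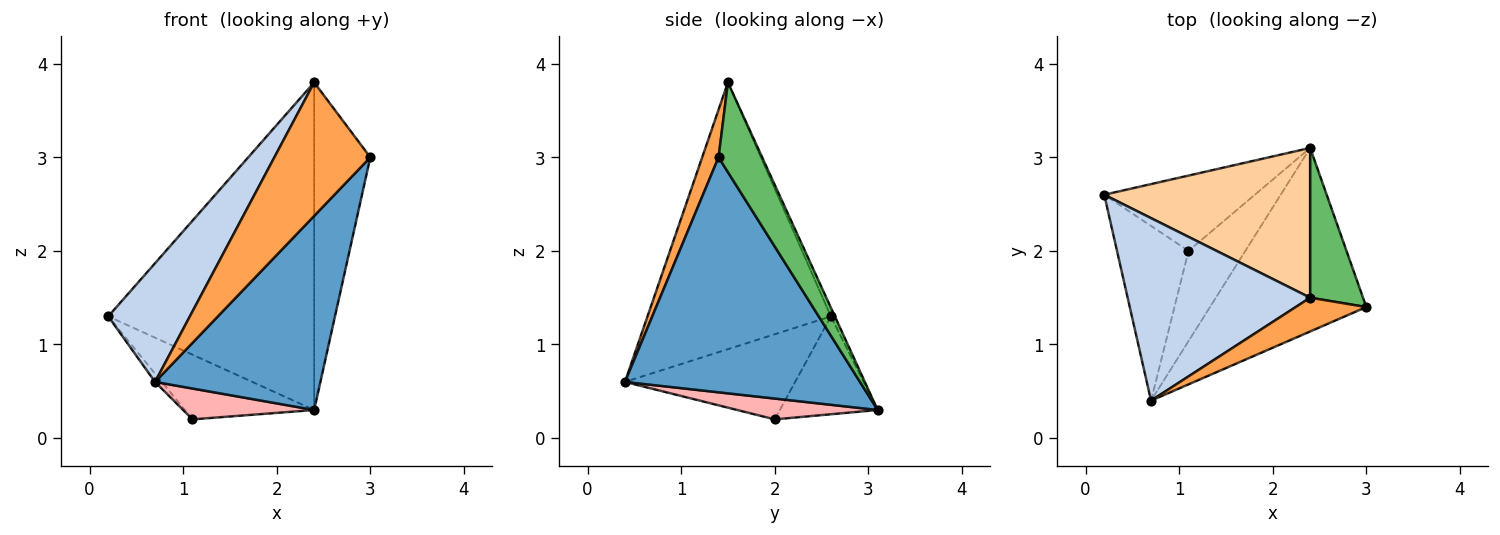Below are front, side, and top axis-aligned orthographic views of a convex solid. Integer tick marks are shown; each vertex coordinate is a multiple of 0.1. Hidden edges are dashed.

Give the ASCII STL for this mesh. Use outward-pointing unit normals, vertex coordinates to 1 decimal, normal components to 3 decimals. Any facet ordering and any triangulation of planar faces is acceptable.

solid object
 facet normal 0.718 -0.505 -0.478
  outer loop
   vertex 2.4 3.1 0.3
   vertex 3.0 1.4 3.0
   vertex 0.7 0.4 0.6
  endloop
 endfacet
 facet normal -0.775 -0.345 0.530
  outer loop
   vertex 2.4 1.5 3.8
   vertex 0.2 2.6 1.3
   vertex 0.7 0.4 0.6
  endloop
 endfacet
 facet normal 0.163 -0.956 0.242
  outer loop
   vertex 2.4 1.5 3.8
   vertex 0.7 0.4 0.6
   vertex 3.0 1.4 3.0
  endloop
 endfacet
 facet normal -0.018 0.909 0.416
  outer loop
   vertex 2.4 1.5 3.8
   vertex 2.4 3.1 0.3
   vertex 0.2 2.6 1.3
  endloop
 endfacet
 facet normal 0.577 0.743 0.340
  outer loop
   vertex 2.4 1.5 3.8
   vertex 3.0 1.4 3.0
   vertex 2.4 3.1 0.3
  endloop
 endfacet
 facet normal -0.765 0.031 -0.643
  outer loop
   vertex 1.1 2.0 0.2
   vertex 0.7 0.4 0.6
   vertex 0.2 2.6 1.3
  endloop
 endfacet
 facet normal -0.442 0.584 -0.680
  outer loop
   vertex 1.1 2.0 0.2
   vertex 0.2 2.6 1.3
   vertex 2.4 3.1 0.3
  endloop
 endfacet
 facet normal 0.327 -0.305 -0.894
  outer loop
   vertex 1.1 2.0 0.2
   vertex 2.4 3.1 0.3
   vertex 0.7 0.4 0.6
  endloop
 endfacet
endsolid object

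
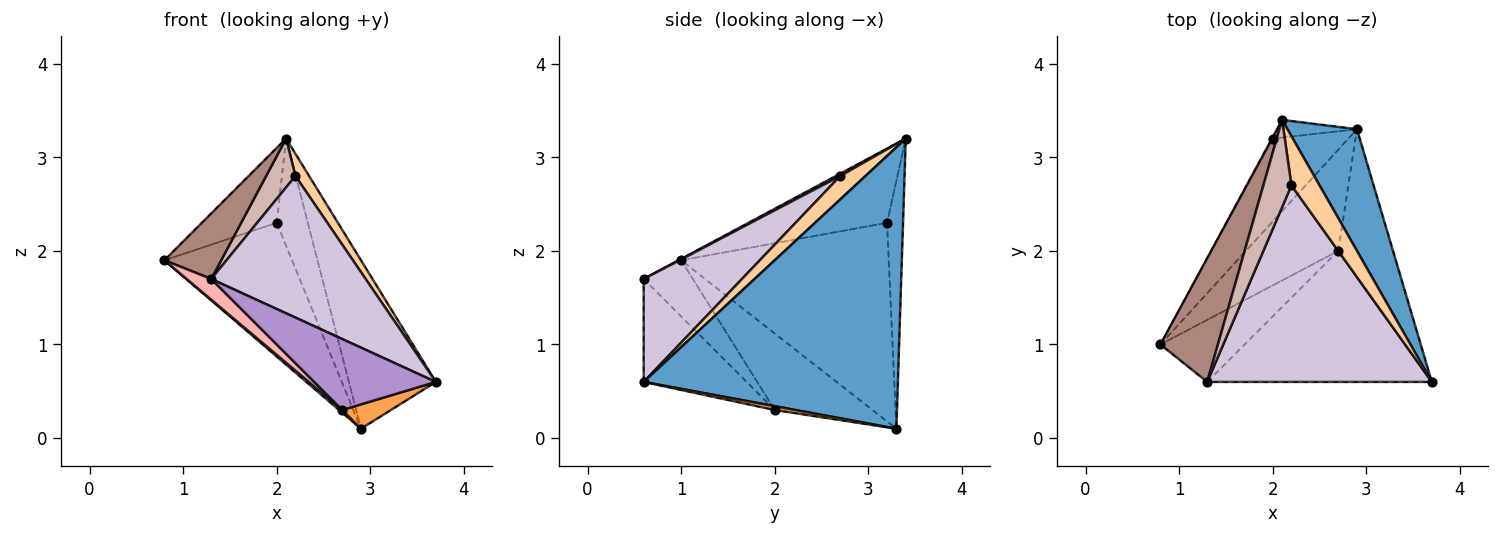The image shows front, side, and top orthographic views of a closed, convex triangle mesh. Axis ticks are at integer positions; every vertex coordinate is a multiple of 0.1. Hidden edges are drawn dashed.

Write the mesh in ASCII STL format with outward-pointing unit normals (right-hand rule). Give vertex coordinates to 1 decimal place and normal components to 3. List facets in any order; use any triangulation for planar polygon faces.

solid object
 facet normal 0.921 0.315 0.228
  outer loop
   vertex 2.1 3.4 3.2
   vertex 3.7 0.6 0.6
   vertex 2.9 3.3 0.1
  endloop
 endfacet
 facet normal -0.638 -0.020 -0.770
  outer loop
   vertex 2.7 2.0 0.3
   vertex 0.8 1.0 1.9
   vertex 2.9 3.3 0.1
  endloop
 endfacet
 facet normal 0.069 -0.162 -0.984
  outer loop
   vertex 2.7 2.0 0.3
   vertex 2.9 3.3 0.1
   vertex 3.7 0.6 0.6
  endloop
 endfacet
 facet normal 0.605 -0.328 0.726
  outer loop
   vertex 2.2 2.7 2.8
   vertex 3.7 0.6 0.6
   vertex 2.1 3.4 3.2
  endloop
 endfacet
 facet normal -0.810 0.498 -0.309
  outer loop
   vertex 2.0 3.2 2.3
   vertex 2.9 3.3 0.1
   vertex 0.8 1.0 1.9
  endloop
 endfacet
 facet normal -0.877 0.480 -0.009
  outer loop
   vertex 2.0 3.2 2.3
   vertex 0.8 1.0 1.9
   vertex 2.1 3.4 3.2
  endloop
 endfacet
 facet normal -0.453 0.880 -0.145
  outer loop
   vertex 2.0 3.2 2.3
   vertex 2.1 3.4 3.2
   vertex 2.9 3.3 0.1
  endloop
 endfacet
 facet normal -0.535 -0.267 -0.802
  outer loop
   vertex 1.3 0.6 1.7
   vertex 0.8 1.0 1.9
   vertex 2.7 2.0 0.3
  endloop
 endfacet
 facet normal -0.374 -0.442 -0.816
  outer loop
   vertex 1.3 0.6 1.7
   vertex 2.7 2.0 0.3
   vertex 3.7 0.6 0.6
  endloop
 endfacet
 facet normal 0.349 -0.548 0.761
  outer loop
   vertex 1.3 0.6 1.7
   vertex 3.7 0.6 0.6
   vertex 2.2 2.7 2.8
  endloop
 endfacet
 facet normal -0.021 -0.468 0.884
  outer loop
   vertex 1.3 0.6 1.7
   vertex 2.1 3.4 3.2
   vertex 0.8 1.0 1.9
  endloop
 endfacet
 facet normal 0.073 -0.487 0.870
  outer loop
   vertex 1.3 0.6 1.7
   vertex 2.2 2.7 2.8
   vertex 2.1 3.4 3.2
  endloop
 endfacet
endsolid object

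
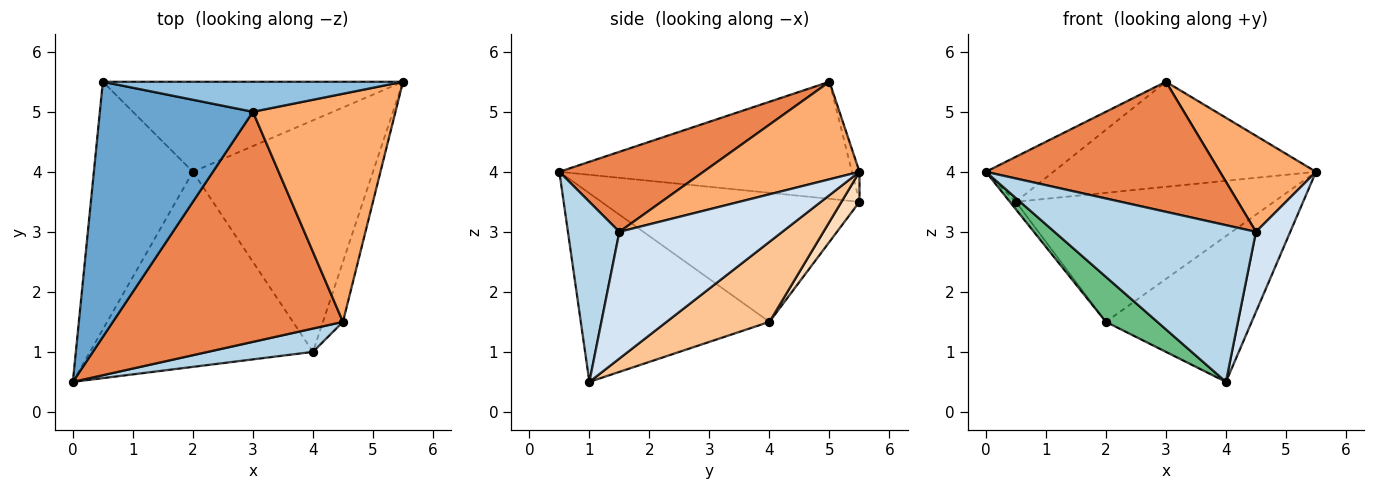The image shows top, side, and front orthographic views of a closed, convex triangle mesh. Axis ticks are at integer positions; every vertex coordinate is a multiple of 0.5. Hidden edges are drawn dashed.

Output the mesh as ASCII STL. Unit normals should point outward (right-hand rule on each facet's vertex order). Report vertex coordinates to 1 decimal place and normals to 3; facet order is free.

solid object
 facet normal -0.602 0.139 0.787
  outer loop
   vertex 0.5 5.5 3.5
   vertex 0.0 0.5 4.0
   vertex 3.0 5.0 5.5
  endloop
 endfacet
 facet normal -0.027 0.961 0.275
  outer loop
   vertex 0.5 5.5 3.5
   vertex 3.0 5.0 5.5
   vertex 5.5 5.5 4.0
  endloop
 endfacet
 facet normal 0.245 -0.959 0.143
  outer loop
   vertex 4.5 1.5 3.0
   vertex 0.0 0.5 4.0
   vertex 4.0 1.0 0.5
  endloop
 endfacet
 facet normal 0.967 -0.204 -0.153
  outer loop
   vertex 4.5 1.5 3.0
   vertex 4.0 1.0 0.5
   vertex 5.5 5.5 4.0
  endloop
 endfacet
 facet normal 0.290 -0.471 0.833
  outer loop
   vertex 4.5 1.5 3.0
   vertex 3.0 5.0 5.5
   vertex 0.0 0.5 4.0
  endloop
 endfacet
 facet normal 0.533 -0.328 0.780
  outer loop
   vertex 4.5 1.5 3.0
   vertex 5.5 5.5 4.0
   vertex 3.0 5.0 5.5
  endloop
 endfacet
 facet normal 0.352 0.499 -0.792
  outer loop
   vertex 2.0 4.0 1.5
   vertex 5.5 5.5 4.0
   vertex 4.0 1.0 0.5
  endloop
 endfacet
 facet normal 0.057 0.819 -0.571
  outer loop
   vertex 2.0 4.0 1.5
   vertex 0.5 5.5 3.5
   vertex 5.5 5.5 4.0
  endloop
 endfacet
 facet normal -0.636 -0.173 -0.752
  outer loop
   vertex 2.0 4.0 1.5
   vertex 4.0 1.0 0.5
   vertex 0.0 0.5 4.0
  endloop
 endfacet
 facet normal -0.793 0.018 -0.609
  outer loop
   vertex 2.0 4.0 1.5
   vertex 0.0 0.5 4.0
   vertex 0.5 5.5 3.5
  endloop
 endfacet
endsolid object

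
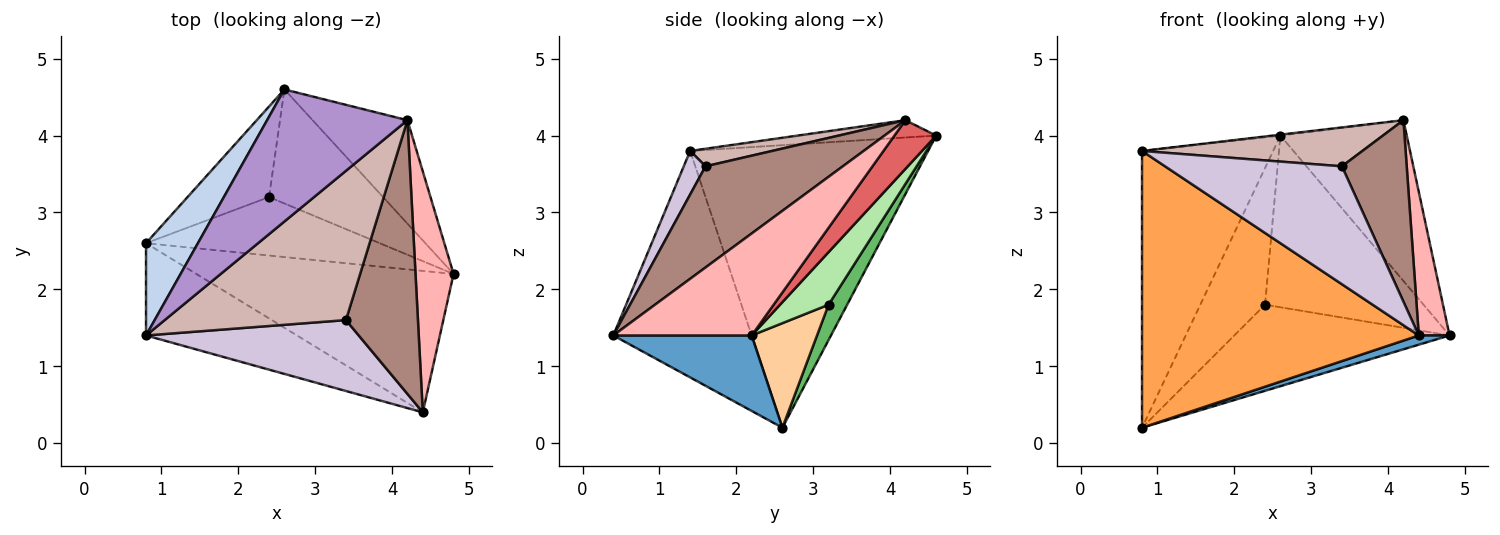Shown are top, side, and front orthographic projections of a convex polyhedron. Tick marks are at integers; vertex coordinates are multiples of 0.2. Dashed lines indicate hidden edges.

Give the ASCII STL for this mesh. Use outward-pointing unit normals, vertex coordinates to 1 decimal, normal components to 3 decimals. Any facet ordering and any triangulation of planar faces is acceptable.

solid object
 facet normal 0.281 -0.062 -0.958
  outer loop
   vertex 4.4 0.4 1.4
   vertex 0.8 2.6 0.2
   vertex 4.8 2.2 1.4
  endloop
 endfacet
 facet normal -0.865 0.476 0.159
  outer loop
   vertex 0.8 1.4 3.8
   vertex 2.6 4.6 4.0
   vertex 0.8 2.6 0.2
  endloop
 endfacet
 facet normal -0.429 -0.857 -0.286
  outer loop
   vertex 0.8 1.4 3.8
   vertex 0.8 2.6 0.2
   vertex 4.4 0.4 1.4
  endloop
 endfacet
 facet normal 0.244 0.803 -0.545
  outer loop
   vertex 2.4 3.2 1.8
   vertex 4.8 2.2 1.4
   vertex 0.8 2.6 0.2
  endloop
 endfacet
 facet normal 0.233 0.811 -0.537
  outer loop
   vertex 2.4 3.2 1.8
   vertex 0.8 2.6 0.2
   vertex 2.6 4.6 4.0
  endloop
 endfacet
 facet normal 0.247 0.807 -0.536
  outer loop
   vertex 2.4 3.2 1.8
   vertex 2.6 4.6 4.0
   vertex 4.8 2.2 1.4
  endloop
 endfacet
 facet normal 0.268 0.810 -0.521
  outer loop
   vertex 4.2 4.2 4.2
   vertex 4.8 2.2 1.4
   vertex 2.6 4.6 4.0
  endloop
 endfacet
 facet normal 0.917 -0.204 0.342
  outer loop
   vertex 4.2 4.2 4.2
   vertex 4.4 0.4 1.4
   vertex 4.8 2.2 1.4
  endloop
 endfacet
 facet normal -0.122 0.007 0.992
  outer loop
   vertex 4.2 4.2 4.2
   vertex 2.6 4.6 4.0
   vertex 0.8 1.4 3.8
  endloop
 endfacet
 facet normal 0.105 -0.852 0.513
  outer loop
   vertex 3.4 1.6 3.6
   vertex 0.8 1.4 3.8
   vertex 4.4 0.4 1.4
  endloop
 endfacet
 facet normal 0.760 -0.359 0.541
  outer loop
   vertex 3.4 1.6 3.6
   vertex 4.4 0.4 1.4
   vertex 4.2 4.2 4.2
  endloop
 endfacet
 facet normal 0.093 -0.251 0.963
  outer loop
   vertex 3.4 1.6 3.6
   vertex 4.2 4.2 4.2
   vertex 0.8 1.4 3.8
  endloop
 endfacet
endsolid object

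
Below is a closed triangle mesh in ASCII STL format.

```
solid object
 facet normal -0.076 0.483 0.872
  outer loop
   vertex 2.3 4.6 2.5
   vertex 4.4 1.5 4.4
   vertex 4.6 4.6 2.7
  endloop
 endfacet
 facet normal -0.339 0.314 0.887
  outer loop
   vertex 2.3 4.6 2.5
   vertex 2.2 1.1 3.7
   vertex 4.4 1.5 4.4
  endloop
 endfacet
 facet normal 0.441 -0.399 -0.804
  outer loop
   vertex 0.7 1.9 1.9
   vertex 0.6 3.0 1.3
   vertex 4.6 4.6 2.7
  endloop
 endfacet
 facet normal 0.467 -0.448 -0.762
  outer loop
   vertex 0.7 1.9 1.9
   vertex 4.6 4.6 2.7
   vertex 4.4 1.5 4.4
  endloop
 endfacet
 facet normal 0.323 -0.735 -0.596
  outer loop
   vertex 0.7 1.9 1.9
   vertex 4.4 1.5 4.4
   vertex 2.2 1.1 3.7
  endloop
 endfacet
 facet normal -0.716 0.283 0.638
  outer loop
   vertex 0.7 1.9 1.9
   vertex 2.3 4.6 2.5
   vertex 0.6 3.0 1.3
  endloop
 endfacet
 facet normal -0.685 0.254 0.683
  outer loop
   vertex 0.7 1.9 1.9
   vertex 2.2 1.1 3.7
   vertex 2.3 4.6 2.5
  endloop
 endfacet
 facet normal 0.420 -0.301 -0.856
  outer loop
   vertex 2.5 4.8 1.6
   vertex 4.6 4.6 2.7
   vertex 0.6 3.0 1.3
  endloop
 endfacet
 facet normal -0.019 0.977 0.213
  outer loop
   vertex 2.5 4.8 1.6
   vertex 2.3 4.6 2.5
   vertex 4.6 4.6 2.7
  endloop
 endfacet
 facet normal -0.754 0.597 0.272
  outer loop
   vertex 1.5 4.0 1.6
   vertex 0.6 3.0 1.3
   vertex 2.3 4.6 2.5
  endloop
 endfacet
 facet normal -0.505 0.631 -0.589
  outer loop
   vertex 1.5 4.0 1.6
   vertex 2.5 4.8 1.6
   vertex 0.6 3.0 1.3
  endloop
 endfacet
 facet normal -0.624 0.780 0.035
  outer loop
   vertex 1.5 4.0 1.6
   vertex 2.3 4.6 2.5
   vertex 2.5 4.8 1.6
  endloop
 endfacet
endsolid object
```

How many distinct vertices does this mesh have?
8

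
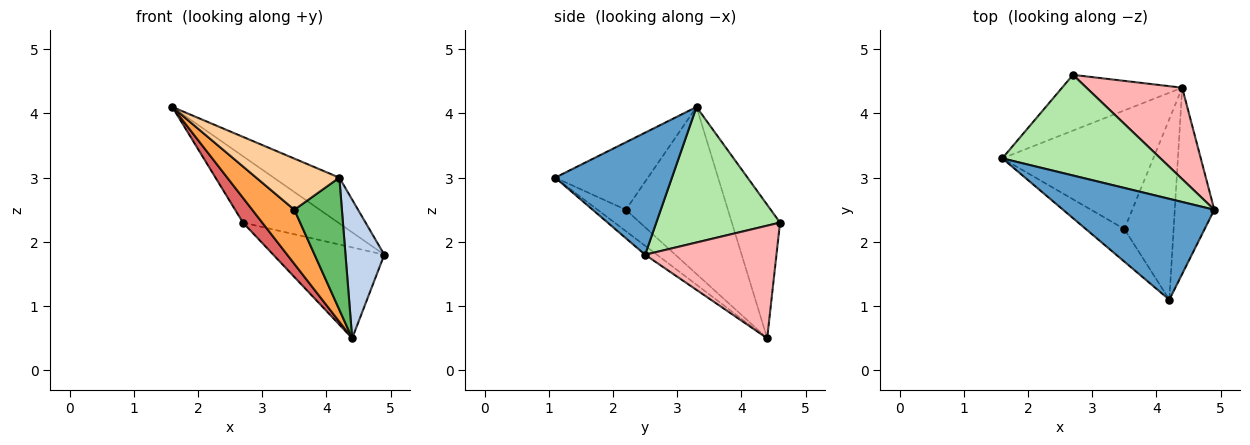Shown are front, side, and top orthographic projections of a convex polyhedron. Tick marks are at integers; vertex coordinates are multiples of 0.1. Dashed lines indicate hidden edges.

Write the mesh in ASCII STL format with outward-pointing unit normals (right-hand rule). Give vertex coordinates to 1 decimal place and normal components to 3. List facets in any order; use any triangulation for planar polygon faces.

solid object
 facet normal 0.592 0.333 0.734
  outer loop
   vertex 4.2 1.1 3.0
   vertex 4.9 2.5 1.8
   vertex 1.6 3.3 4.1
  endloop
 endfacet
 facet normal -0.179 -0.587 -0.789
  outer loop
   vertex 4.2 1.1 3.0
   vertex 4.4 4.4 0.5
   vertex 4.9 2.5 1.8
  endloop
 endfacet
 facet normal -0.709 -0.293 -0.641
  outer loop
   vertex 3.5 2.2 2.5
   vertex 1.6 3.3 4.1
   vertex 4.4 4.4 0.5
  endloop
 endfacet
 facet normal -0.685 -0.614 -0.392
  outer loop
   vertex 3.5 2.2 2.5
   vertex 4.2 1.1 3.0
   vertex 1.6 3.3 4.1
  endloop
 endfacet
 facet normal -0.331 -0.557 -0.762
  outer loop
   vertex 3.5 2.2 2.5
   vertex 4.4 4.4 0.5
   vertex 4.2 1.1 3.0
  endloop
 endfacet
 facet normal 0.582 0.448 0.679
  outer loop
   vertex 2.7 4.6 2.3
   vertex 1.6 3.3 4.1
   vertex 4.9 2.5 1.8
  endloop
 endfacet
 facet normal -0.712 -0.285 -0.641
  outer loop
   vertex 2.7 4.6 2.3
   vertex 4.4 4.4 0.5
   vertex 1.6 3.3 4.1
  endloop
 endfacet
 facet normal 0.640 0.541 0.545
  outer loop
   vertex 2.7 4.6 2.3
   vertex 4.9 2.5 1.8
   vertex 4.4 4.4 0.5
  endloop
 endfacet
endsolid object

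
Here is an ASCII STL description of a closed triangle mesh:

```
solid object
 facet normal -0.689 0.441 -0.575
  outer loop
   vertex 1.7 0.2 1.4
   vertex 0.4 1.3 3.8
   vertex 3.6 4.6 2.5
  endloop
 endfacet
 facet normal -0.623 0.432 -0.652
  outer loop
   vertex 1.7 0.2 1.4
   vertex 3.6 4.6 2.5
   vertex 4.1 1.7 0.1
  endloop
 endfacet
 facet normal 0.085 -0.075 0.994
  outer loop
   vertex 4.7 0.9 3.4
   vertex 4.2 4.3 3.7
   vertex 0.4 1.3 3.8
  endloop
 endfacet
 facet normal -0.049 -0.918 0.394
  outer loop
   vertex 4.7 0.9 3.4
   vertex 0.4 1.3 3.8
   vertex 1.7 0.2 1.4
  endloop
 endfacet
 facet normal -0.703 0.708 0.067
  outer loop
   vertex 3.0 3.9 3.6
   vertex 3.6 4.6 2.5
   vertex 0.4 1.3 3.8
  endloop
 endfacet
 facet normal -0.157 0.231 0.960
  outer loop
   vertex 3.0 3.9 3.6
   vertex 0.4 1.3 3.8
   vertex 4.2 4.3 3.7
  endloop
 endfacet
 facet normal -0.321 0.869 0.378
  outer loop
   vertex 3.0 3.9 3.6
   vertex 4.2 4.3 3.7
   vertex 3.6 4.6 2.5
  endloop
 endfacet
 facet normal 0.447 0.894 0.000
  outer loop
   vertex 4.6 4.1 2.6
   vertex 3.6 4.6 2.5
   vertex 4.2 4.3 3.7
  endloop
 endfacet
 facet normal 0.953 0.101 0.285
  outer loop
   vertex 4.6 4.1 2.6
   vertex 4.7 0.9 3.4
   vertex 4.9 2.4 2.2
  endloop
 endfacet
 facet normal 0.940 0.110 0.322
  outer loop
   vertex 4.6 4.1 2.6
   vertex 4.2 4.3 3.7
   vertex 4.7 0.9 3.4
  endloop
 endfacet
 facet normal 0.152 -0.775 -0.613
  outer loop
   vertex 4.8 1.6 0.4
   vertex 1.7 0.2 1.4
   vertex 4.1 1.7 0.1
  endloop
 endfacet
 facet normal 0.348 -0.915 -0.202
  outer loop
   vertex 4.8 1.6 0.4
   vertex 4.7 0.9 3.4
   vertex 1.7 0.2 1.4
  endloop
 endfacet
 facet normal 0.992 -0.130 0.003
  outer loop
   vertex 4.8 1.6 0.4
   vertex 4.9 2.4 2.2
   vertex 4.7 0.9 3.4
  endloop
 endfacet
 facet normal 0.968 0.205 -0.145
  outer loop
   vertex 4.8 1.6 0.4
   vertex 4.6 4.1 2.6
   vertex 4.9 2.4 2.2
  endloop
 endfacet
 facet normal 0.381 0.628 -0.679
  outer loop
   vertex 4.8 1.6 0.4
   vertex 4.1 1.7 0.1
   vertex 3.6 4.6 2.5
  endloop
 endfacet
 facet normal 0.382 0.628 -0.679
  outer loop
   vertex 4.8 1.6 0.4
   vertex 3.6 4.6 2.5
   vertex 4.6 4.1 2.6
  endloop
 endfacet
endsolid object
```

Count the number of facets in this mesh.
16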